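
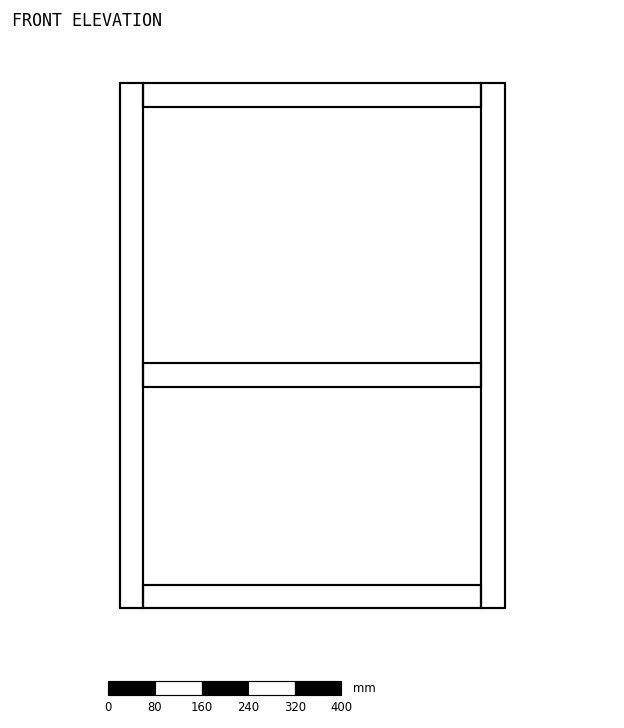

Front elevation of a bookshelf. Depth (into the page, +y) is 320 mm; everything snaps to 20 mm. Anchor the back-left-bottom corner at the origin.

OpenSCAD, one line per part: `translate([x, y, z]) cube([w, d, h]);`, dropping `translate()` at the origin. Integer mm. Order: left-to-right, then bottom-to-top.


cube([40, 320, 900]);
translate([40, 0, 0]) cube([580, 320, 40]);
translate([40, 0, 380]) cube([580, 320, 40]);
translate([40, 0, 860]) cube([580, 320, 40]);
translate([620, 0, 0]) cube([40, 320, 900]);


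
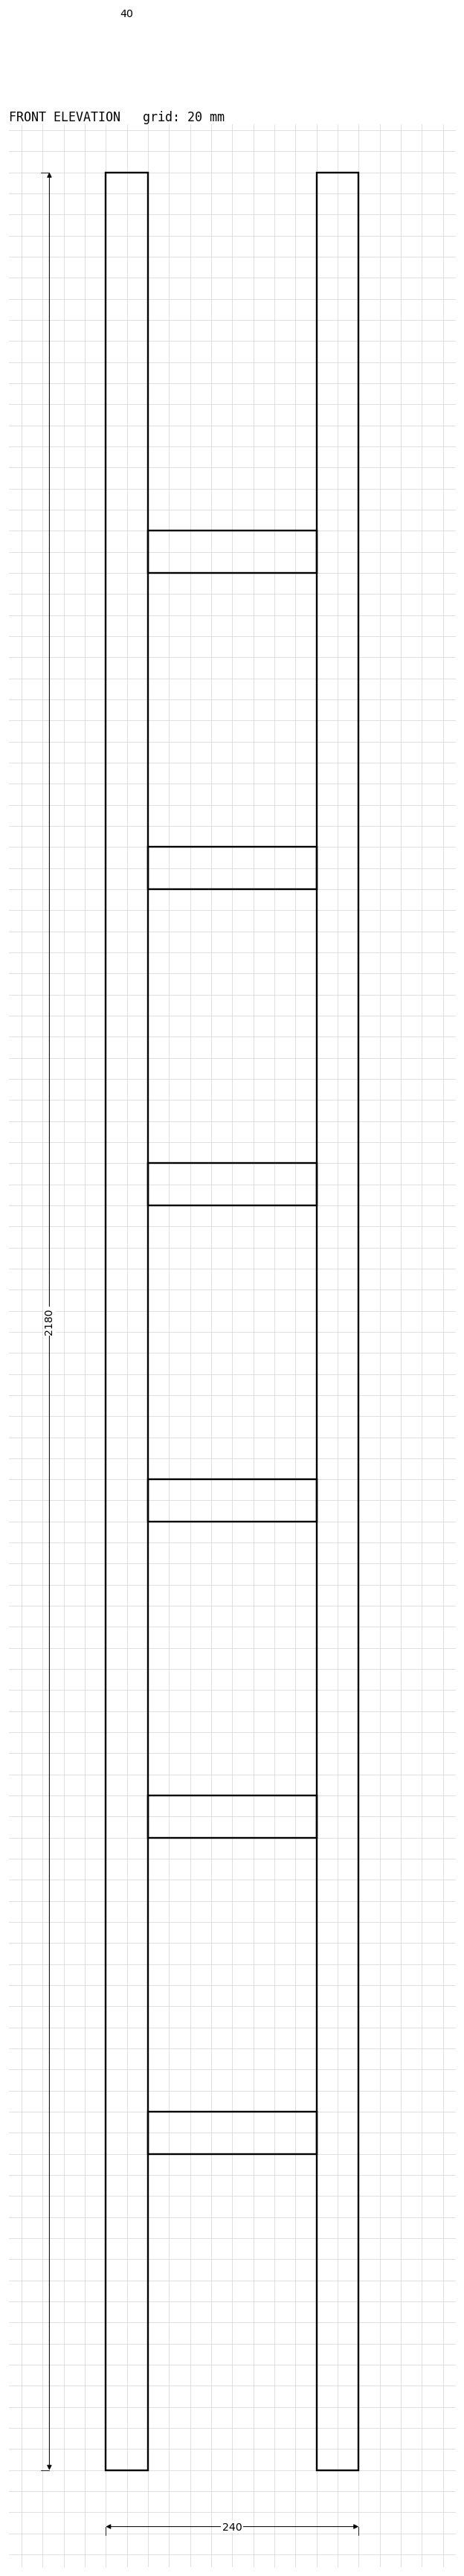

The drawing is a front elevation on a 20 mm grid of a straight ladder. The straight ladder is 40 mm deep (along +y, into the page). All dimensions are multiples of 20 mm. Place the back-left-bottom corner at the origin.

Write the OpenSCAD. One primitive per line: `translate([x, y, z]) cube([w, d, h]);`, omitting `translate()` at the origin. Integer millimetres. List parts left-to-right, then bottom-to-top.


cube([40, 40, 2180]);
translate([40, 0, 300]) cube([160, 40, 40]);
translate([40, 0, 600]) cube([160, 40, 40]);
translate([40, 0, 900]) cube([160, 40, 40]);
translate([40, 0, 1200]) cube([160, 40, 40]);
translate([40, 0, 1500]) cube([160, 40, 40]);
translate([40, 0, 1800]) cube([160, 40, 40]);
translate([200, 0, 0]) cube([40, 40, 2180]);


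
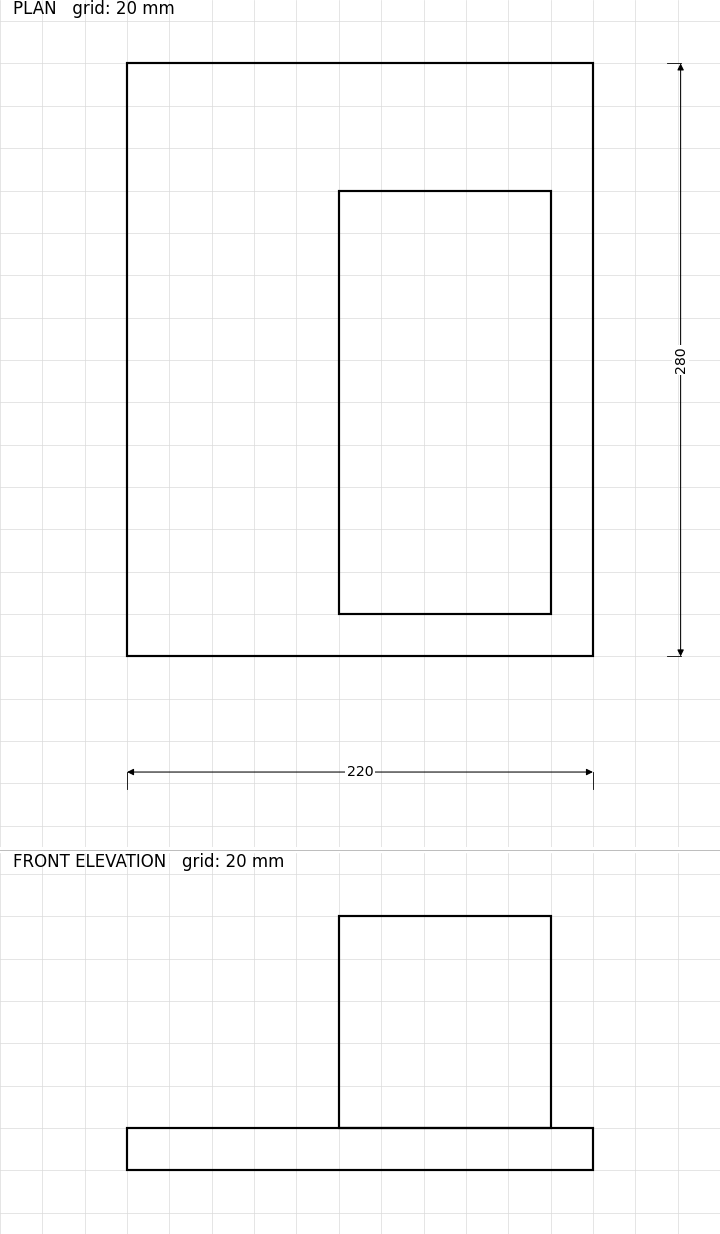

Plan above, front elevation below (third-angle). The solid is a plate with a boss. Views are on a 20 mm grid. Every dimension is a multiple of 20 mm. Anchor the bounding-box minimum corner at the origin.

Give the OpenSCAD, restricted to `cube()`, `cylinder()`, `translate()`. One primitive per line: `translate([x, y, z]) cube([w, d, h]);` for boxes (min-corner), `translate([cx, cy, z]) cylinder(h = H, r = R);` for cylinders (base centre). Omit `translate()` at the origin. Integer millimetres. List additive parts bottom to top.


cube([220, 280, 20]);
translate([100, 20, 20]) cube([100, 200, 100]);


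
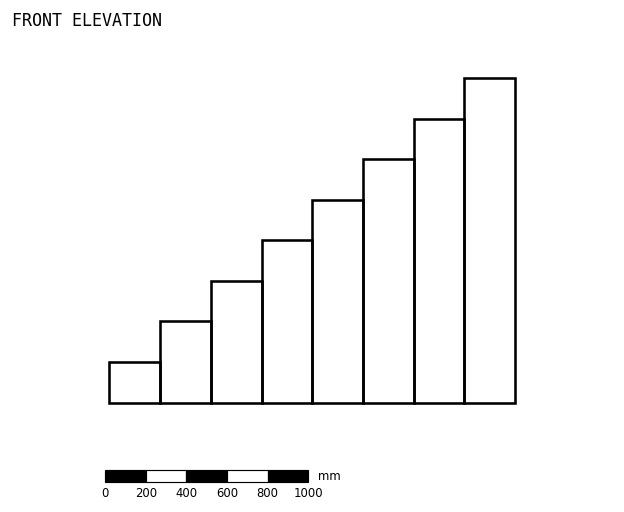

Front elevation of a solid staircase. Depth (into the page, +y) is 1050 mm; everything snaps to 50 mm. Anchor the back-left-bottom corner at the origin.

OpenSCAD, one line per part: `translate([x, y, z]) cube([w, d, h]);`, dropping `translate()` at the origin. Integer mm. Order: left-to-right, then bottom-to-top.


cube([250, 1050, 200]);
translate([250, 0, 0]) cube([250, 1050, 400]);
translate([500, 0, 0]) cube([250, 1050, 600]);
translate([750, 0, 0]) cube([250, 1050, 800]);
translate([1000, 0, 0]) cube([250, 1050, 1000]);
translate([1250, 0, 0]) cube([250, 1050, 1200]);
translate([1500, 0, 0]) cube([250, 1050, 1400]);
translate([1750, 0, 0]) cube([250, 1050, 1600]);


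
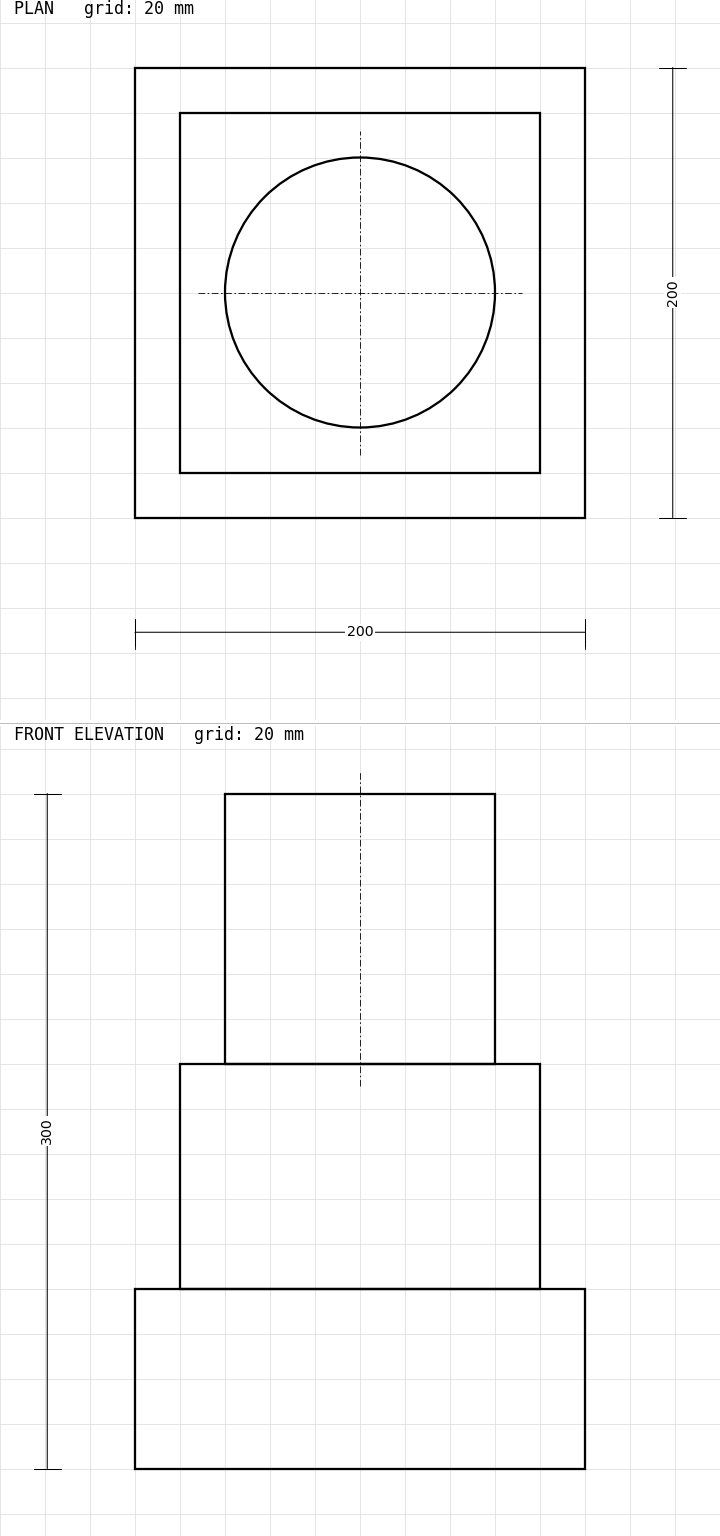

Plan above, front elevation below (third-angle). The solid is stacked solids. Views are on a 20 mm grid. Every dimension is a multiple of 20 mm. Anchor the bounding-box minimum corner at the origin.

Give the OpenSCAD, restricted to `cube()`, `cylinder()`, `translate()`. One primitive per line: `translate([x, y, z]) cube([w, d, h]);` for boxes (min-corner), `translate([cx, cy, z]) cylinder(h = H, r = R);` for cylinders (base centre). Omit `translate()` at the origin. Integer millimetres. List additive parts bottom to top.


cube([200, 200, 80]);
translate([20, 20, 80]) cube([160, 160, 100]);
translate([100, 100, 180]) cylinder(h = 120, r = 60);


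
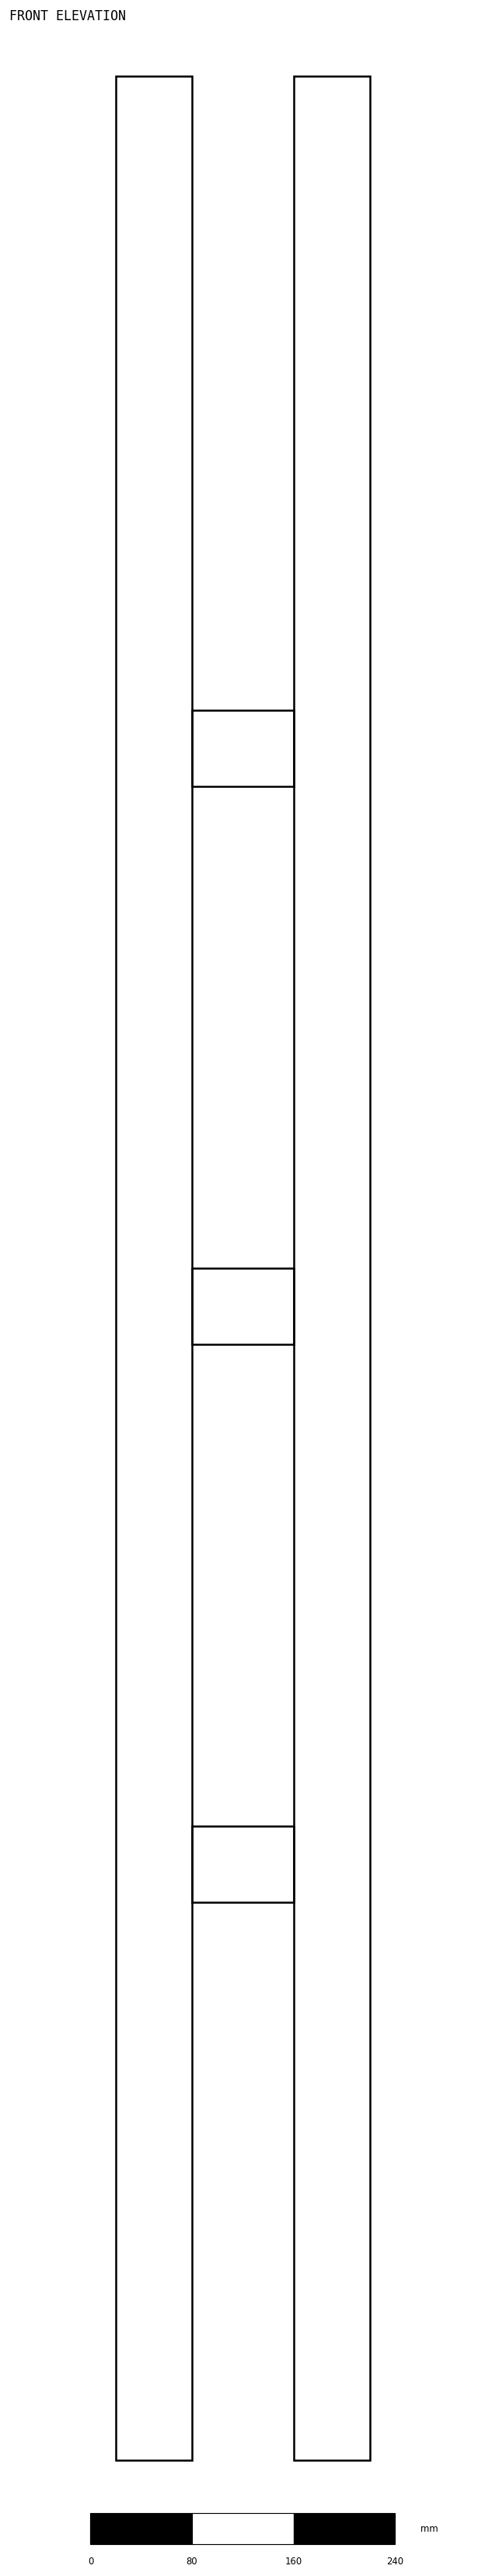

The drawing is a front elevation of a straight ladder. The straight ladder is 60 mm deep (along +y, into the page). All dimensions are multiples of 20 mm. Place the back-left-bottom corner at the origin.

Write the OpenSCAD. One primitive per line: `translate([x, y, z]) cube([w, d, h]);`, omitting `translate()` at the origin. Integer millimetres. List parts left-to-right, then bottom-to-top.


cube([60, 60, 1880]);
translate([60, 0, 440]) cube([80, 60, 60]);
translate([60, 0, 880]) cube([80, 60, 60]);
translate([60, 0, 1320]) cube([80, 60, 60]);
translate([140, 0, 0]) cube([60, 60, 1880]);


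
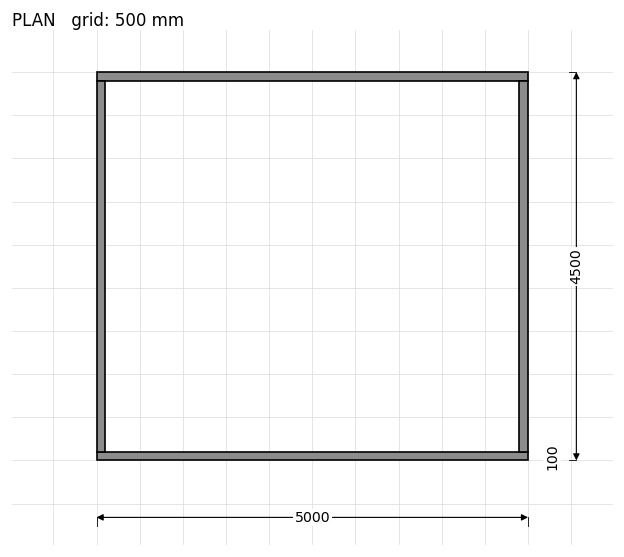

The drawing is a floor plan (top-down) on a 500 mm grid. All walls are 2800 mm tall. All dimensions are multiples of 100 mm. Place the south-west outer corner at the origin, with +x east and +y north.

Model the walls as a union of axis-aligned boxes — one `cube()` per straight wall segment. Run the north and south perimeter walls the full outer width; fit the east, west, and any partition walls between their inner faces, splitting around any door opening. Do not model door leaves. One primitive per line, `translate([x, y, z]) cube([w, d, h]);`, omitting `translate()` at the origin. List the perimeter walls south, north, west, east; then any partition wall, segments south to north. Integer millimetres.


cube([5000, 100, 2800]);
translate([0, 4400, 0]) cube([5000, 100, 2800]);
translate([0, 100, 0]) cube([100, 4300, 2800]);
translate([4900, 100, 0]) cube([100, 4300, 2800]);


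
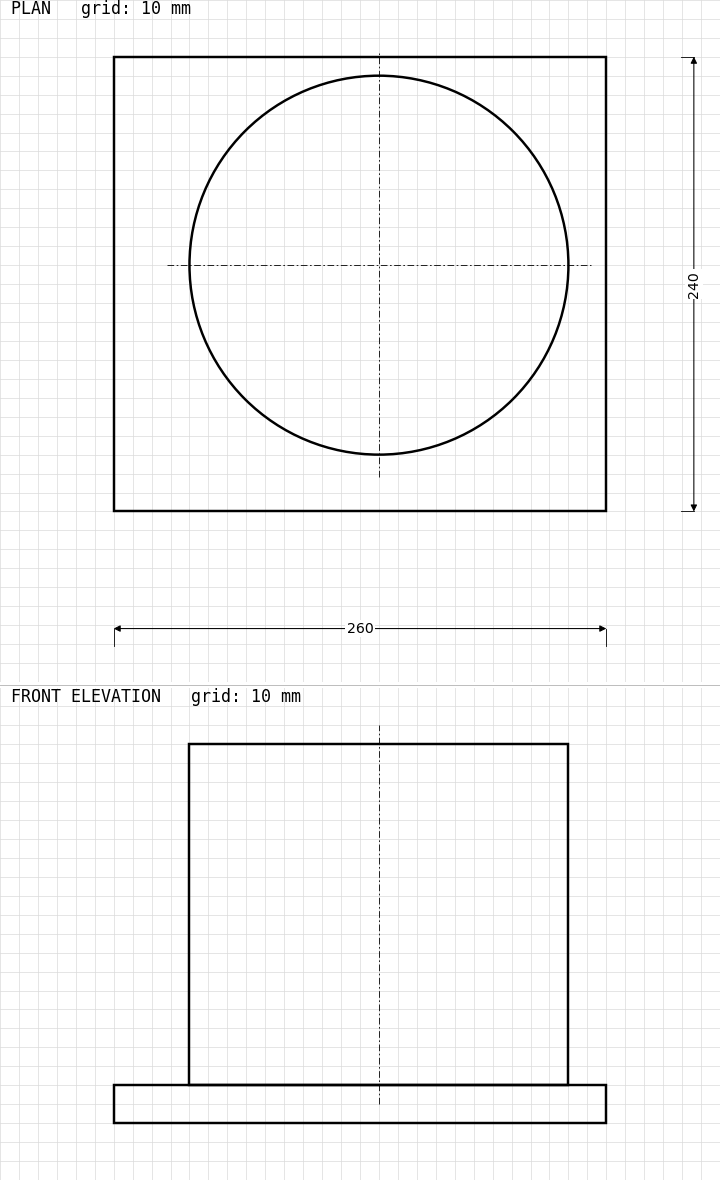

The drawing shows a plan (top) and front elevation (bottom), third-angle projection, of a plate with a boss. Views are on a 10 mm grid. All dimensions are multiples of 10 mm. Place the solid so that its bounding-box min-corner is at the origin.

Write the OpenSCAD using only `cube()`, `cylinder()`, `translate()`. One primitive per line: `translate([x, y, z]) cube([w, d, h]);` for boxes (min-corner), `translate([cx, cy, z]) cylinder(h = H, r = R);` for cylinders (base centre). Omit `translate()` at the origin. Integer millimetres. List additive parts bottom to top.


cube([260, 240, 20]);
translate([140, 130, 20]) cylinder(h = 180, r = 100);


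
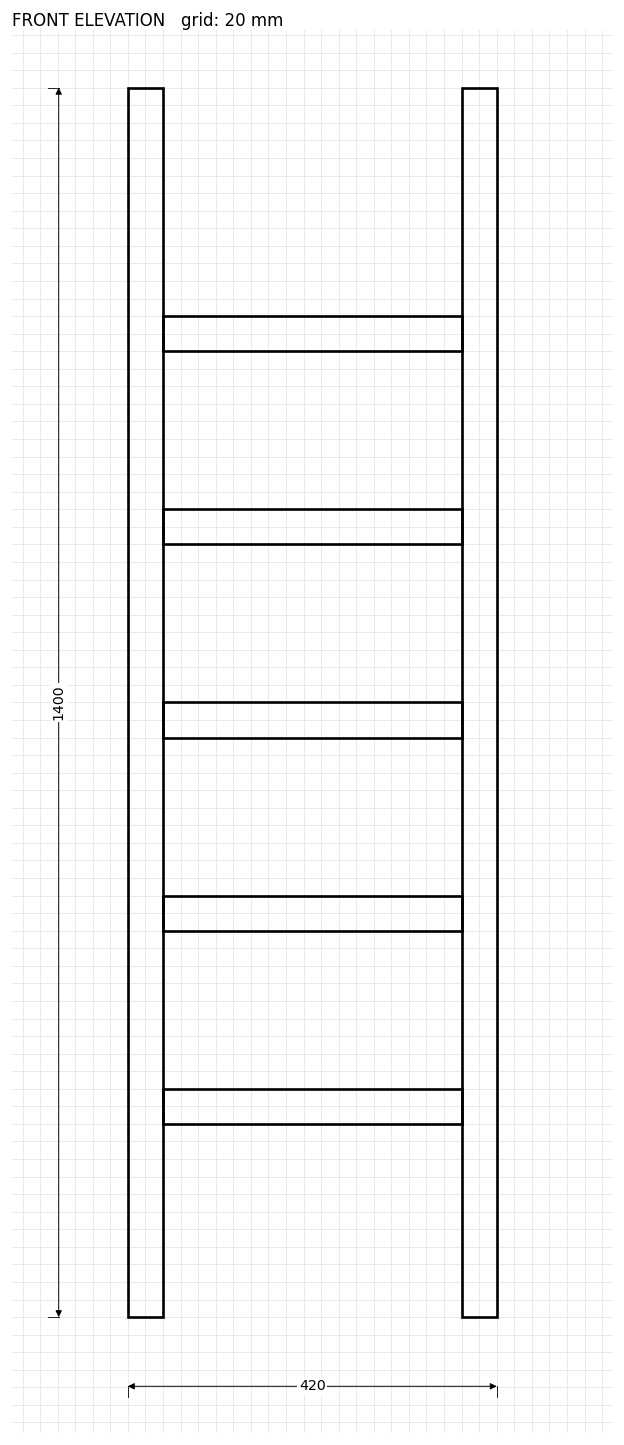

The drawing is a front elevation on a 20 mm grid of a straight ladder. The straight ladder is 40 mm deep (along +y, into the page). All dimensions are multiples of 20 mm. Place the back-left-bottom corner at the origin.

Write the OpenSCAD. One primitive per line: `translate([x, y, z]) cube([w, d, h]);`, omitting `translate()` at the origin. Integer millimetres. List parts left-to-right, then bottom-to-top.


cube([40, 40, 1400]);
translate([40, 0, 220]) cube([340, 40, 40]);
translate([40, 0, 440]) cube([340, 40, 40]);
translate([40, 0, 660]) cube([340, 40, 40]);
translate([40, 0, 880]) cube([340, 40, 40]);
translate([40, 0, 1100]) cube([340, 40, 40]);
translate([380, 0, 0]) cube([40, 40, 1400]);


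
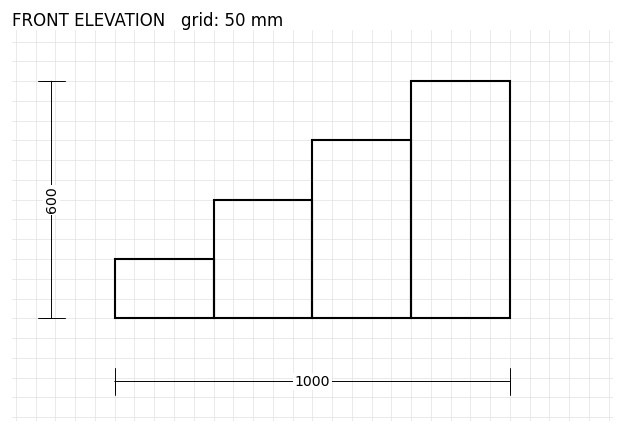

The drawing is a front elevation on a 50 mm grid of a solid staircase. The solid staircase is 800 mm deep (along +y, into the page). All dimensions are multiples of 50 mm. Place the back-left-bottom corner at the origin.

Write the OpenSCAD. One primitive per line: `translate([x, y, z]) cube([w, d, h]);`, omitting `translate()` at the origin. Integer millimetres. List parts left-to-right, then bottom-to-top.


cube([250, 800, 150]);
translate([250, 0, 0]) cube([250, 800, 300]);
translate([500, 0, 0]) cube([250, 800, 450]);
translate([750, 0, 0]) cube([250, 800, 600]);


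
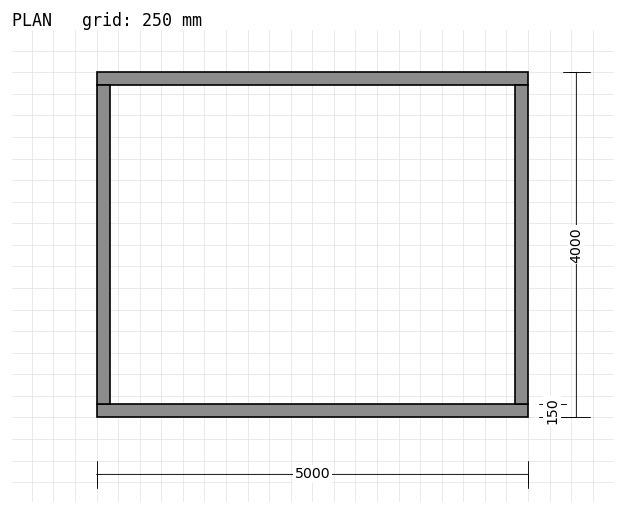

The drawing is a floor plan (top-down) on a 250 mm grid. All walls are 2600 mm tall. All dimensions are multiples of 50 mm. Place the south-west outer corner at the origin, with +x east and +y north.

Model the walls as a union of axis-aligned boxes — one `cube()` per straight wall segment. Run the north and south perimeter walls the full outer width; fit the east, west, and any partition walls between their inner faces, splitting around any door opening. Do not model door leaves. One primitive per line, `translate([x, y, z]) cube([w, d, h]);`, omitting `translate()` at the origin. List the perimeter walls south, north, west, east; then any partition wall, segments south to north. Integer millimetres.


cube([5000, 150, 2600]);
translate([0, 3850, 0]) cube([5000, 150, 2600]);
translate([0, 150, 0]) cube([150, 3700, 2600]);
translate([4850, 150, 0]) cube([150, 3700, 2600]);


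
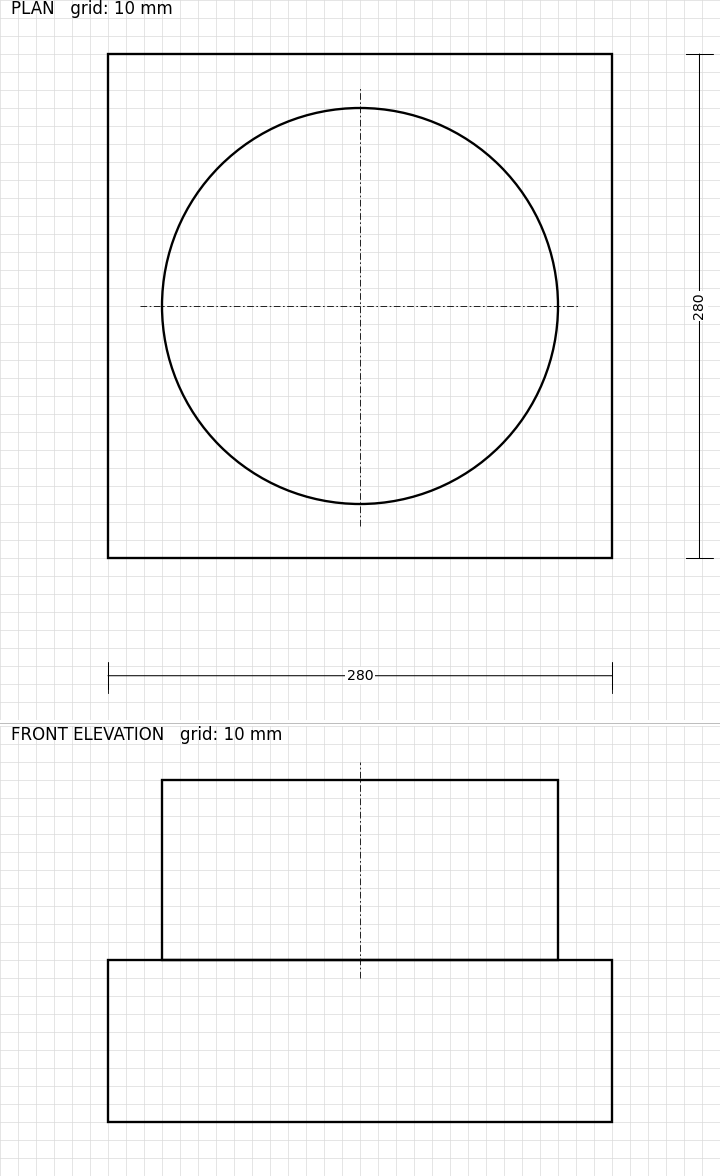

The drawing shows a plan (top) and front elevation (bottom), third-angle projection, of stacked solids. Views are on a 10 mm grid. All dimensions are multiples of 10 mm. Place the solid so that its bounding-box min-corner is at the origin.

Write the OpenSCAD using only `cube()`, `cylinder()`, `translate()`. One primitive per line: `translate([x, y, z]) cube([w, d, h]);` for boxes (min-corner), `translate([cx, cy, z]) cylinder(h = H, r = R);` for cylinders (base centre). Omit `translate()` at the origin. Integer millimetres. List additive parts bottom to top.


cube([280, 280, 90]);
translate([140, 140, 90]) cylinder(h = 100, r = 110);


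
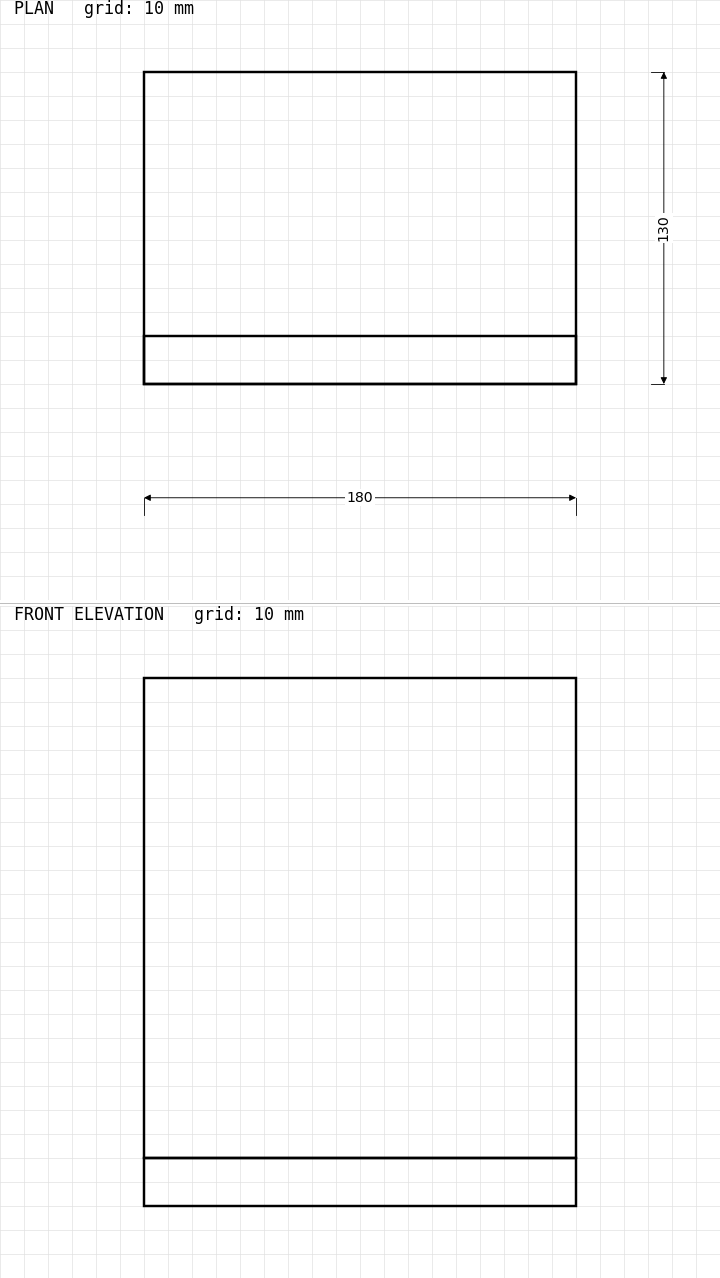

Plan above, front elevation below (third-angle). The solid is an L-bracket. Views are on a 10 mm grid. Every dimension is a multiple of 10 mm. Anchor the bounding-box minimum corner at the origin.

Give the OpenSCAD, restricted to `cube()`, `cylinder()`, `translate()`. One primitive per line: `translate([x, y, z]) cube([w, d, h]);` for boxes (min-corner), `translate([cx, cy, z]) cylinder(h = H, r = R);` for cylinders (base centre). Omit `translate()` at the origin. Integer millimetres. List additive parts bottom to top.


cube([180, 130, 20]);
translate([0, 0, 20]) cube([180, 20, 200]);


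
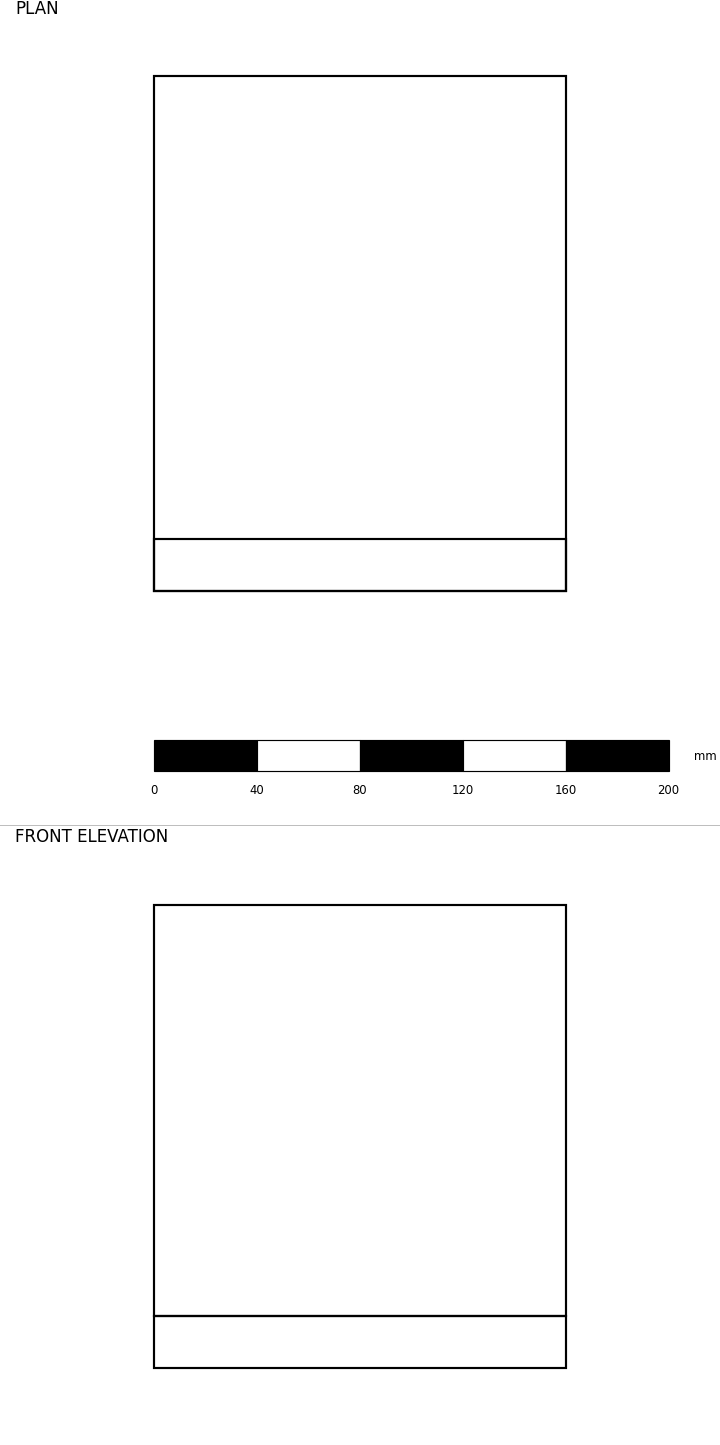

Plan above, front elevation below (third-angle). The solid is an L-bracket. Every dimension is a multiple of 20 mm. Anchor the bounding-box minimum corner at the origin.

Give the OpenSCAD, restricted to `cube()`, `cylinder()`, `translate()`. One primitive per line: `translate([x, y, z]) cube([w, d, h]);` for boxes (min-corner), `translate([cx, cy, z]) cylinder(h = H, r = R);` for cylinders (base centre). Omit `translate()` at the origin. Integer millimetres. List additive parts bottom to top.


cube([160, 200, 20]);
translate([0, 0, 20]) cube([160, 20, 160]);


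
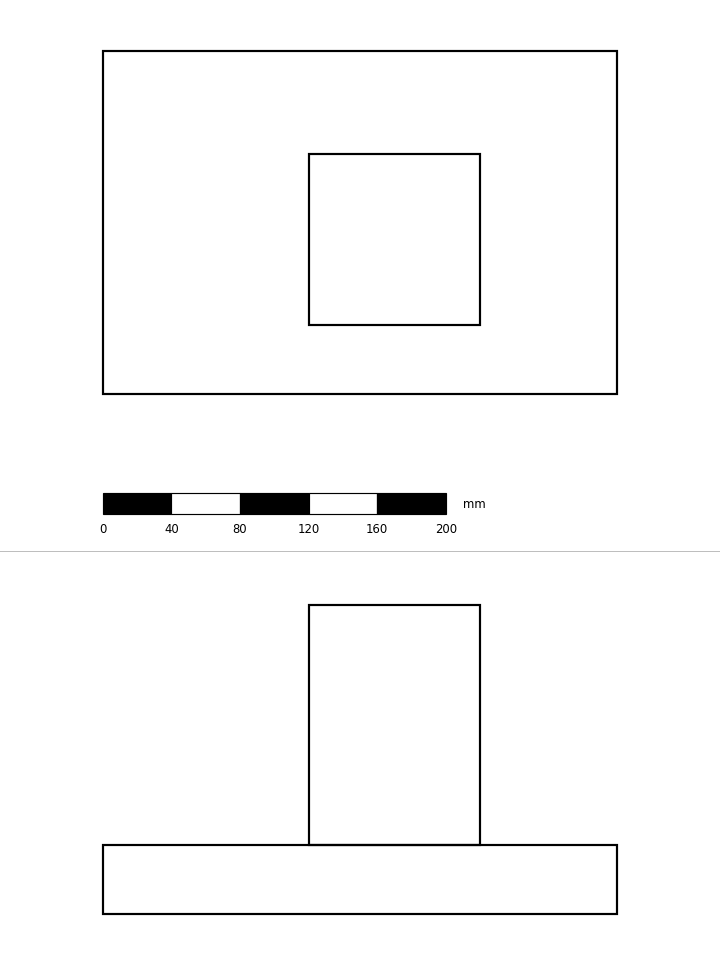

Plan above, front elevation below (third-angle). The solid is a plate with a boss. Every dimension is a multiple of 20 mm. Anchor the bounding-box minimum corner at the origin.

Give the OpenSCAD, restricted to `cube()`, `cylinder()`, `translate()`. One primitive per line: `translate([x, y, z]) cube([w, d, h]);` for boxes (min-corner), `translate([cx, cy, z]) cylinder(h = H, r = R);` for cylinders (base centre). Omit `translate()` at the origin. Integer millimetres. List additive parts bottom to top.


cube([300, 200, 40]);
translate([120, 40, 40]) cube([100, 100, 140]);


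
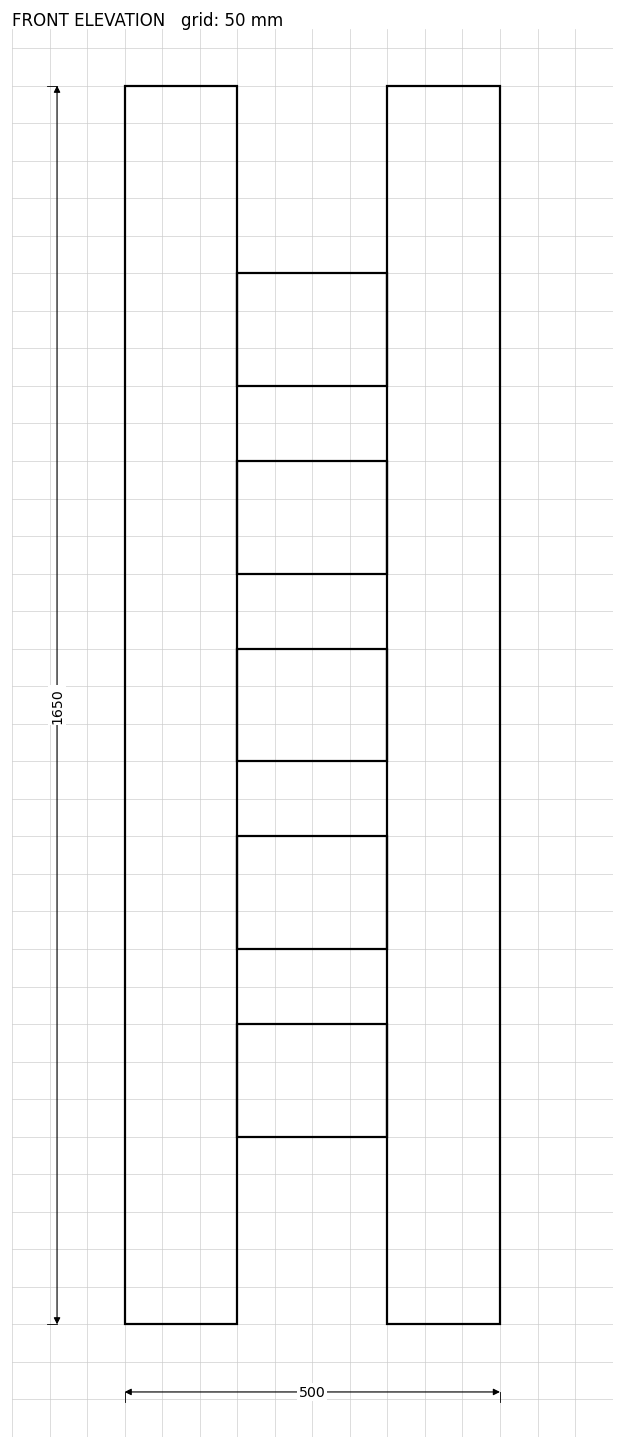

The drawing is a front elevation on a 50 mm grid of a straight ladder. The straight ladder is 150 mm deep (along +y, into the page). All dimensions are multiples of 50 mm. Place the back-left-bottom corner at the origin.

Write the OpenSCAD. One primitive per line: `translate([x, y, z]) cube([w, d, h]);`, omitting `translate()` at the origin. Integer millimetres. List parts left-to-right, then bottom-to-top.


cube([150, 150, 1650]);
translate([150, 0, 250]) cube([200, 150, 150]);
translate([150, 0, 500]) cube([200, 150, 150]);
translate([150, 0, 750]) cube([200, 150, 150]);
translate([150, 0, 1000]) cube([200, 150, 150]);
translate([150, 0, 1250]) cube([200, 150, 150]);
translate([350, 0, 0]) cube([150, 150, 1650]);


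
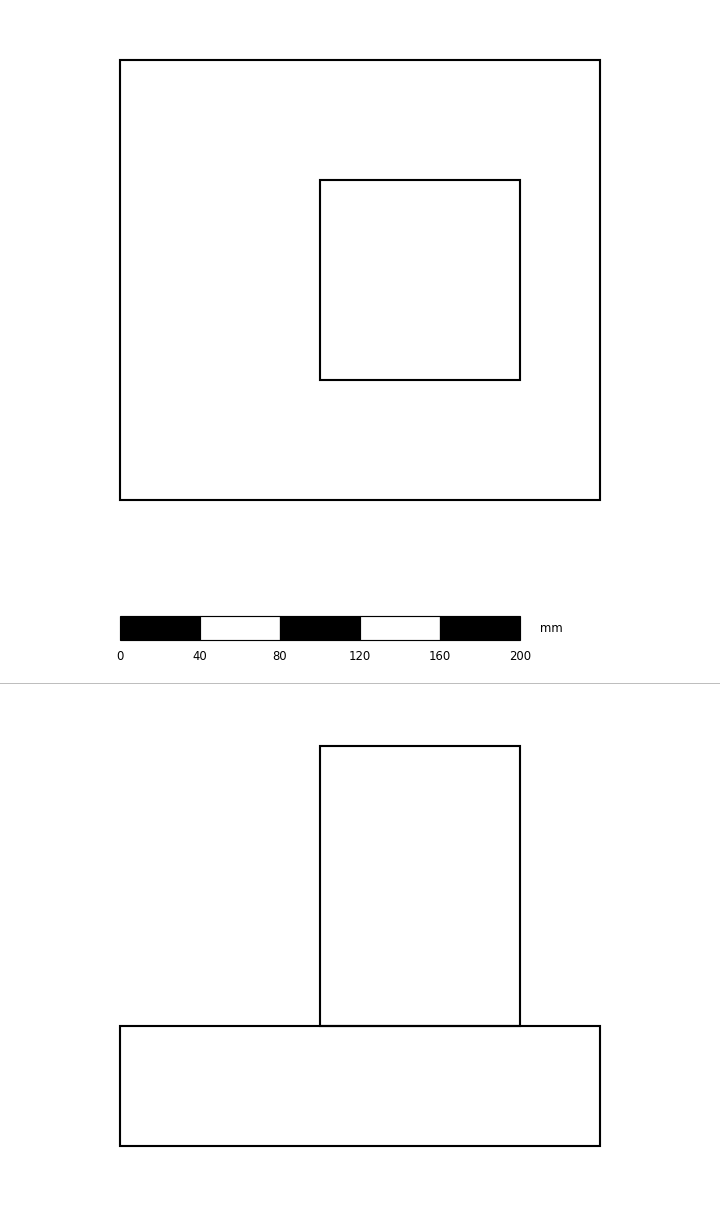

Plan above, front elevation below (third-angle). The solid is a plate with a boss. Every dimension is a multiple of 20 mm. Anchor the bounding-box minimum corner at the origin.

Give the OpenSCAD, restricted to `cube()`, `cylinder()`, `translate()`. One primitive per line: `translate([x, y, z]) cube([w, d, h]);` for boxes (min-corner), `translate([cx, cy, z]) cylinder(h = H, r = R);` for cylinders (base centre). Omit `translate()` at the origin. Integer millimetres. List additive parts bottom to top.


cube([240, 220, 60]);
translate([100, 60, 60]) cube([100, 100, 140]);


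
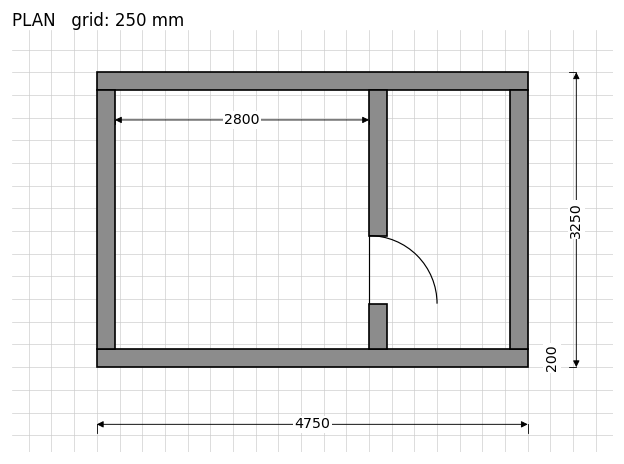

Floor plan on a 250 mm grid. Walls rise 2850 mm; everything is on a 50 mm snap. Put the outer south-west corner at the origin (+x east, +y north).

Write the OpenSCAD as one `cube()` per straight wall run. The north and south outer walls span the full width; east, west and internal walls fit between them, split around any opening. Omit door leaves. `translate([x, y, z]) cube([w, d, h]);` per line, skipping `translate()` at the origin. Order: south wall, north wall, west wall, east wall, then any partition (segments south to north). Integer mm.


cube([4750, 200, 2850]);
translate([0, 3050, 0]) cube([4750, 200, 2850]);
translate([0, 200, 0]) cube([200, 2850, 2850]);
translate([4550, 200, 0]) cube([200, 2850, 2850]);
translate([3000, 200, 0]) cube([200, 500, 2850]);
translate([3000, 1450, 0]) cube([200, 1600, 2850]);


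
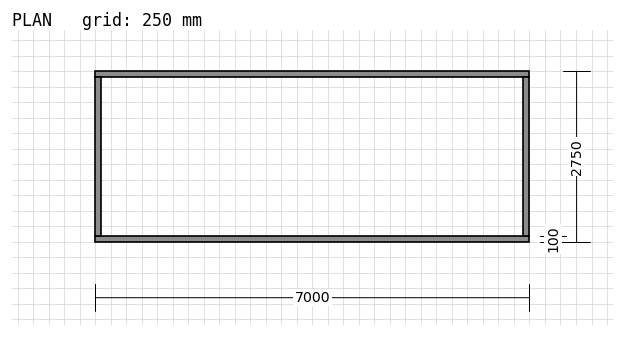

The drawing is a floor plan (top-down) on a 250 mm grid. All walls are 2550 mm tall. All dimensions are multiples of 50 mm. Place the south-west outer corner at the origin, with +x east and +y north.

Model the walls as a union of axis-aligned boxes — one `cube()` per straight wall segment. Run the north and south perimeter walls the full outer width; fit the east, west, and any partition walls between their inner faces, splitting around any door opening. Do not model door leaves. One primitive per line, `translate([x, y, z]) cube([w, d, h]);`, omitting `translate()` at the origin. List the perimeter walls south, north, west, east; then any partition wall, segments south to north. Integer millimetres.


cube([7000, 100, 2550]);
translate([0, 2650, 0]) cube([7000, 100, 2550]);
translate([0, 100, 0]) cube([100, 2550, 2550]);
translate([6900, 100, 0]) cube([100, 2550, 2550]);


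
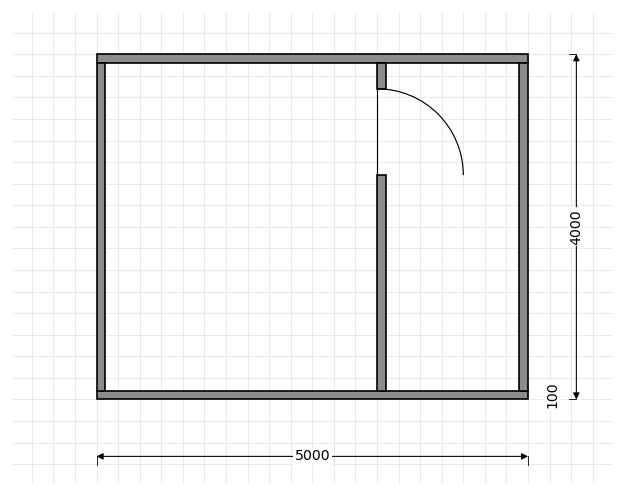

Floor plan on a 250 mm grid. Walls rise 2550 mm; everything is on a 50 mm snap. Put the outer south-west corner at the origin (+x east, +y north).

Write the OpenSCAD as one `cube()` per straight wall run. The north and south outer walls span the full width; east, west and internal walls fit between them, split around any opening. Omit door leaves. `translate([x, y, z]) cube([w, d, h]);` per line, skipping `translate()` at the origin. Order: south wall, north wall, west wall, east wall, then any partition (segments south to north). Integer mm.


cube([5000, 100, 2550]);
translate([0, 3900, 0]) cube([5000, 100, 2550]);
translate([0, 100, 0]) cube([100, 3800, 2550]);
translate([4900, 100, 0]) cube([100, 3800, 2550]);
translate([3250, 100, 0]) cube([100, 2500, 2550]);
translate([3250, 3600, 0]) cube([100, 300, 2550]);


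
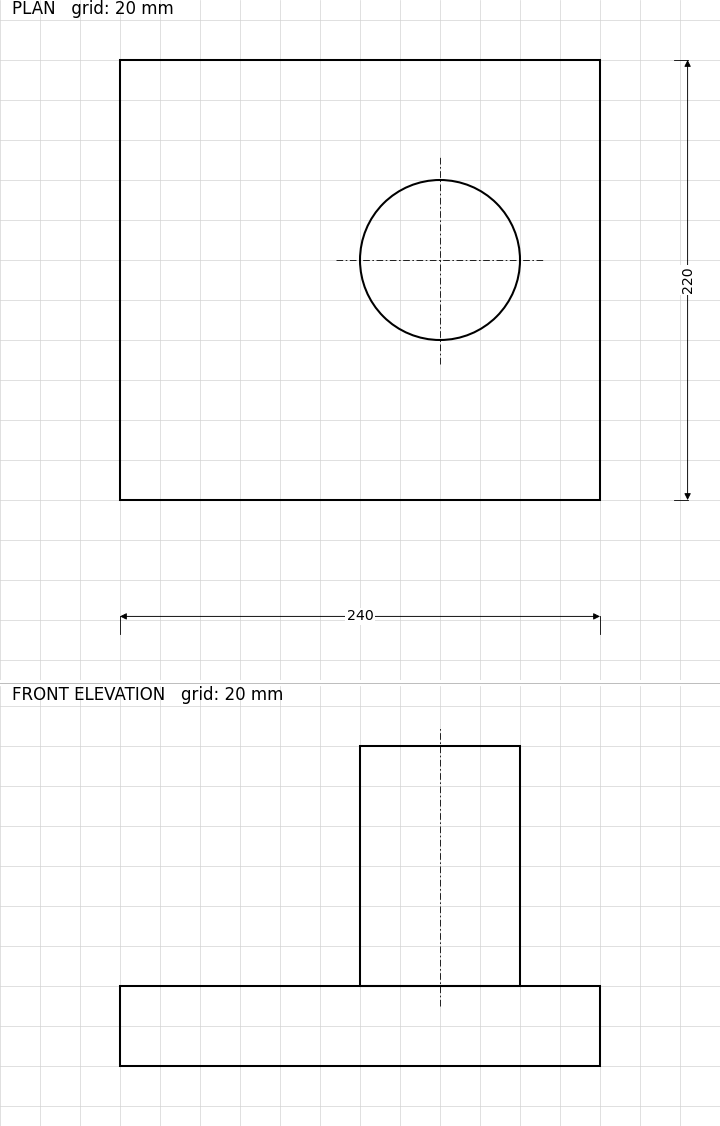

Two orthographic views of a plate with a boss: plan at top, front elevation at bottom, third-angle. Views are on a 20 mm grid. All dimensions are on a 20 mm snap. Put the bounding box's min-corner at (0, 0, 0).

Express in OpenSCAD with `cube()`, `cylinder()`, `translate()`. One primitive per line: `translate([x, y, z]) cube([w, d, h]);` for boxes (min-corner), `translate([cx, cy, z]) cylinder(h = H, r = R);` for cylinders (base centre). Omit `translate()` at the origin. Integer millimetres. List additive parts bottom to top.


cube([240, 220, 40]);
translate([160, 120, 40]) cylinder(h = 120, r = 40);


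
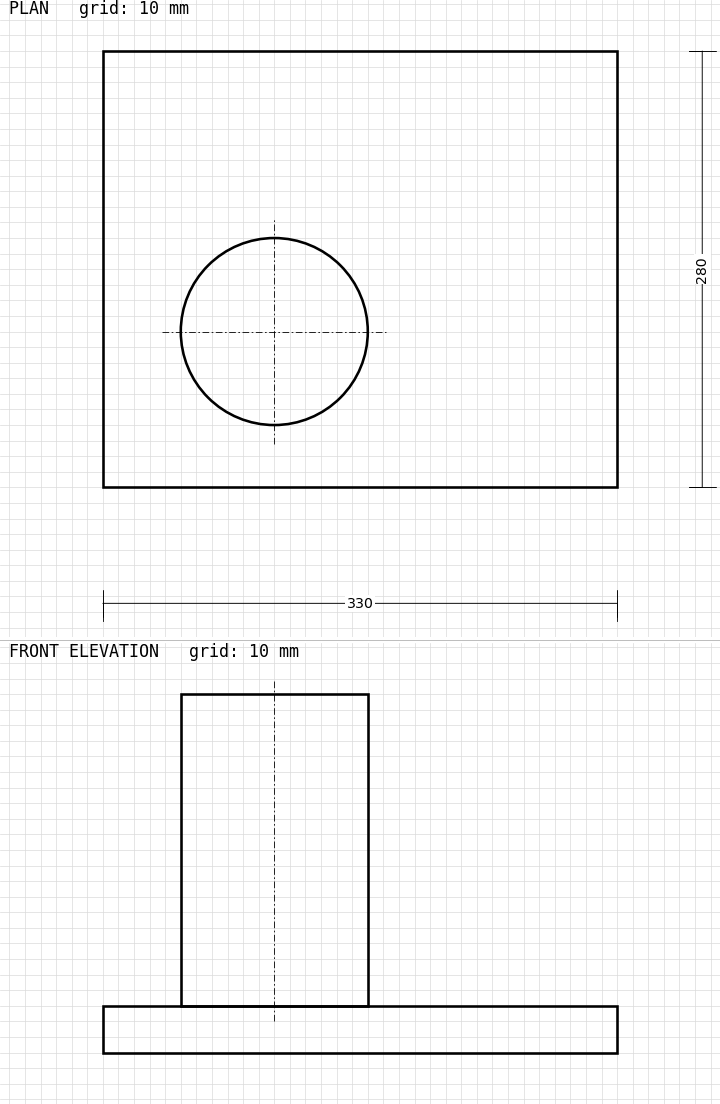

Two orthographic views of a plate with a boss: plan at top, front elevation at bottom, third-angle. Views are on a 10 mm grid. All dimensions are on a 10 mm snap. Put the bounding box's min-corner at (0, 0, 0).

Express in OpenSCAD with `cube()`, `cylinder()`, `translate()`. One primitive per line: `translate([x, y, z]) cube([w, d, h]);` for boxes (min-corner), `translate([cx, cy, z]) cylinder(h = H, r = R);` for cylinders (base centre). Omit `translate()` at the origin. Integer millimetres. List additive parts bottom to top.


cube([330, 280, 30]);
translate([110, 100, 30]) cylinder(h = 200, r = 60);


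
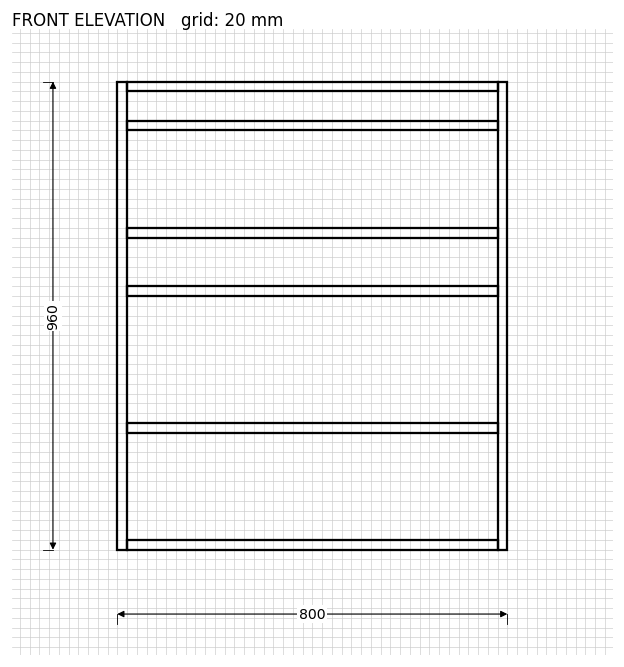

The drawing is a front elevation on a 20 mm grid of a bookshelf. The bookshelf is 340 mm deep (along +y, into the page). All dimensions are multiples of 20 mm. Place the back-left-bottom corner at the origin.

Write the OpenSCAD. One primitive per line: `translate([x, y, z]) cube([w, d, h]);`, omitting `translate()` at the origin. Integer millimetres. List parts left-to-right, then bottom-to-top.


cube([20, 340, 960]);
translate([20, 0, 0]) cube([760, 340, 20]);
translate([20, 0, 240]) cube([760, 340, 20]);
translate([20, 0, 520]) cube([760, 340, 20]);
translate([20, 0, 640]) cube([760, 340, 20]);
translate([20, 0, 860]) cube([760, 340, 20]);
translate([20, 0, 940]) cube([760, 340, 20]);
translate([780, 0, 0]) cube([20, 340, 960]);


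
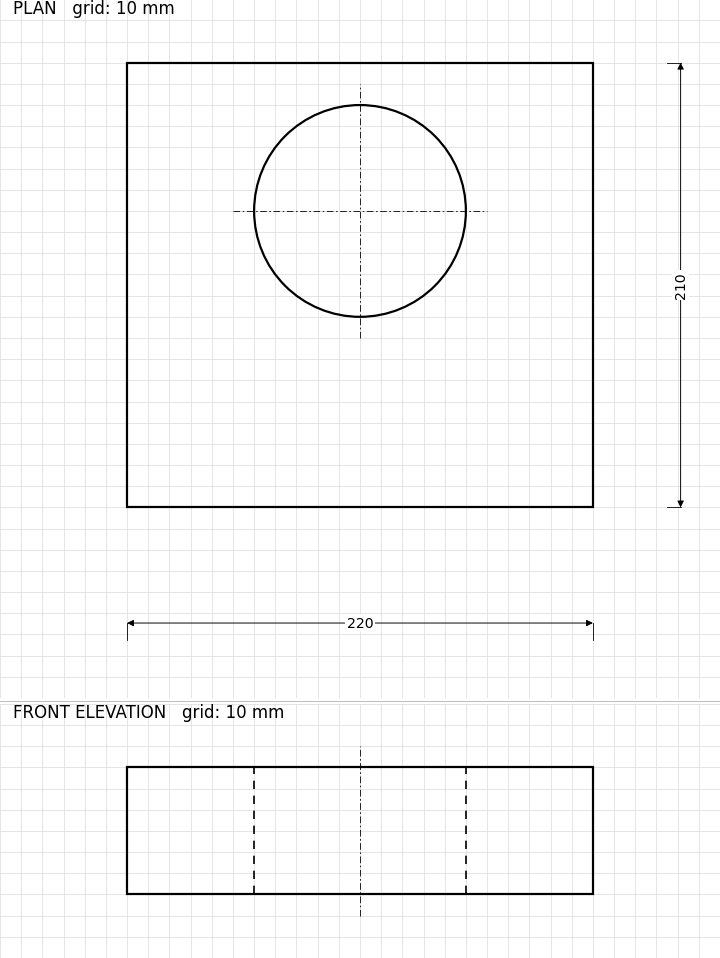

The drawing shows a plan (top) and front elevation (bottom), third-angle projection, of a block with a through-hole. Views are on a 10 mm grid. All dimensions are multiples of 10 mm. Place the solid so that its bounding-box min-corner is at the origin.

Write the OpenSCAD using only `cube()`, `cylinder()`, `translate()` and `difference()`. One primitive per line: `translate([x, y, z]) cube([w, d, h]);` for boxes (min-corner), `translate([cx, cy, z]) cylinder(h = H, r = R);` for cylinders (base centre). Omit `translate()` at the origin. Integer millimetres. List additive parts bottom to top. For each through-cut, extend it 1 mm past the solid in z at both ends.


difference() {
  cube([220, 210, 60]);
  translate([110, 140, -1]) cylinder(h = 62, r = 50);
}


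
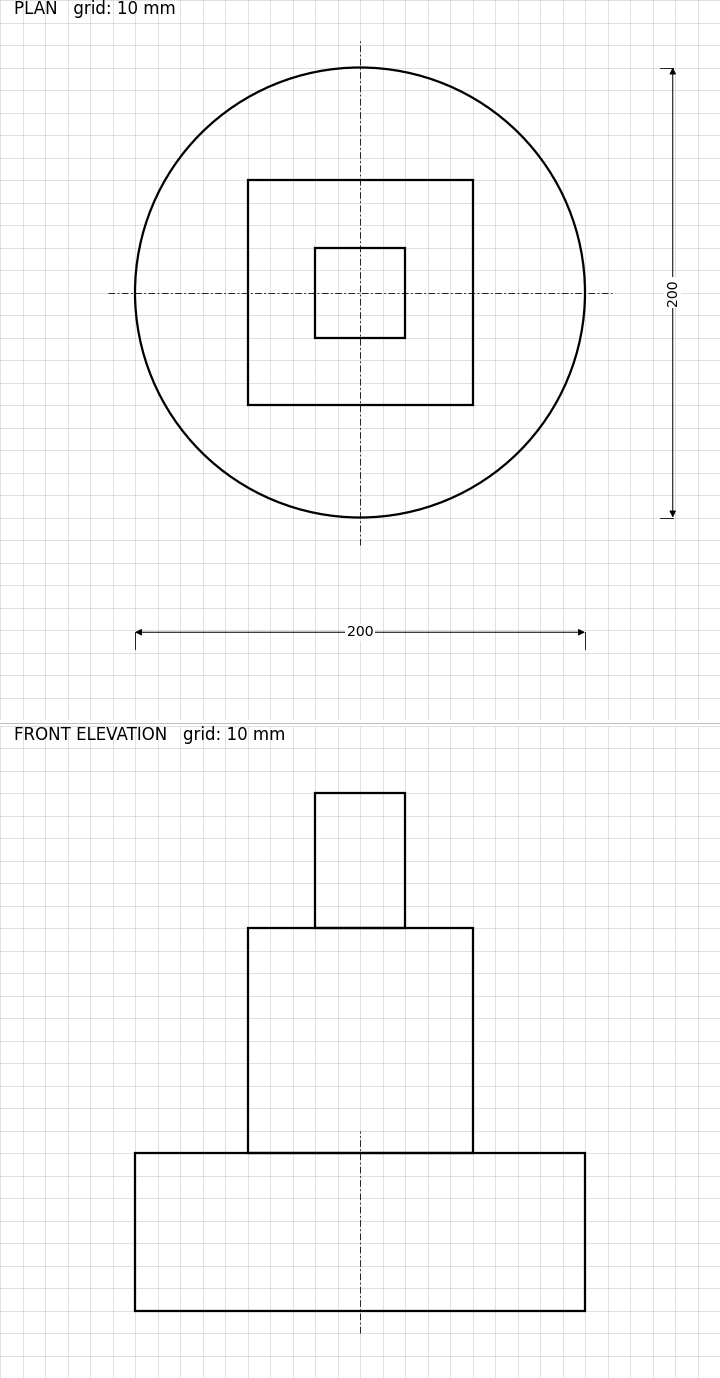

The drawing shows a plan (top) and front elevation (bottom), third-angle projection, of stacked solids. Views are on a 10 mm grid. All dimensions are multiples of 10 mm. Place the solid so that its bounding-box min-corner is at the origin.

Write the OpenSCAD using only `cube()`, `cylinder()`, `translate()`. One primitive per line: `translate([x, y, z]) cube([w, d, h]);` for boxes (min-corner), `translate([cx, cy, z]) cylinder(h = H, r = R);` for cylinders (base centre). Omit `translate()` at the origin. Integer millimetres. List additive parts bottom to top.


translate([100, 100, 0]) cylinder(h = 70, r = 100);
translate([50, 50, 70]) cube([100, 100, 100]);
translate([80, 80, 170]) cube([40, 40, 60]);


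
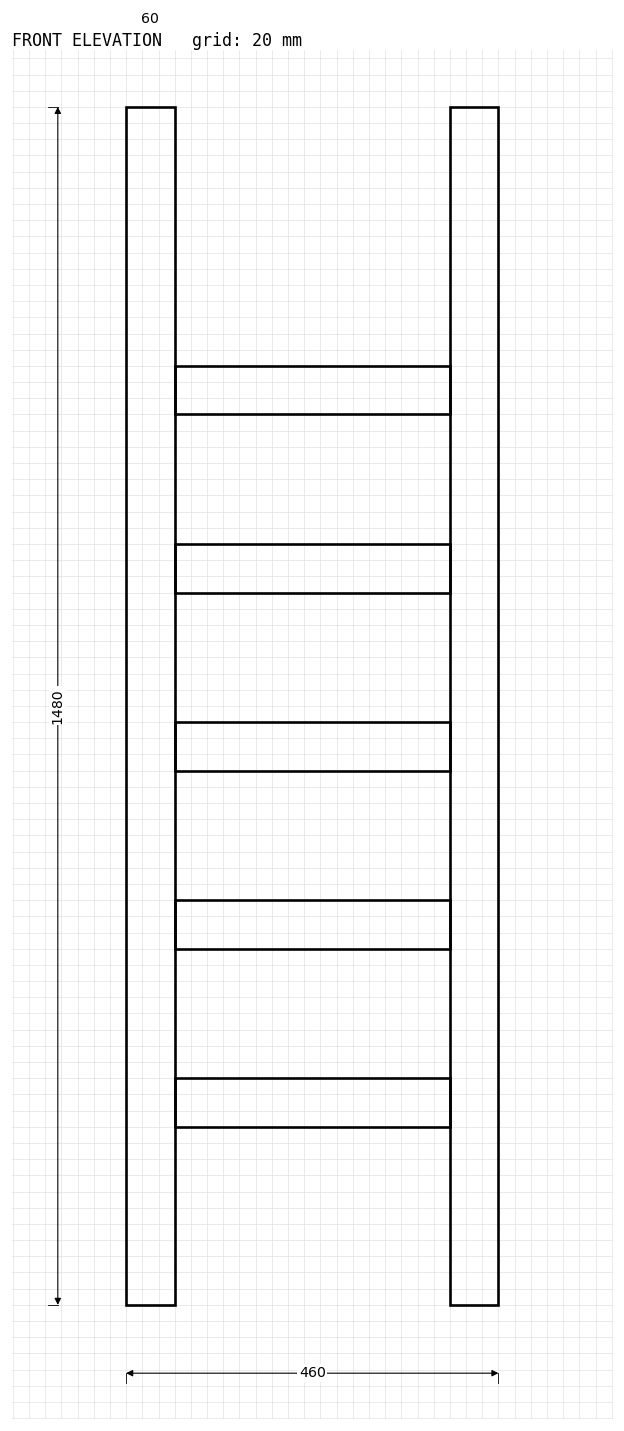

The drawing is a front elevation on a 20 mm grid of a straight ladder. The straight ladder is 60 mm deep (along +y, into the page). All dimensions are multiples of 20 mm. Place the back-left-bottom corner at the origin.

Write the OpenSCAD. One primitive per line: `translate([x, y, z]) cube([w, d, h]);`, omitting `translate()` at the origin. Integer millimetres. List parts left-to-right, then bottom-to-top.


cube([60, 60, 1480]);
translate([60, 0, 220]) cube([340, 60, 60]);
translate([60, 0, 440]) cube([340, 60, 60]);
translate([60, 0, 660]) cube([340, 60, 60]);
translate([60, 0, 880]) cube([340, 60, 60]);
translate([60, 0, 1100]) cube([340, 60, 60]);
translate([400, 0, 0]) cube([60, 60, 1480]);


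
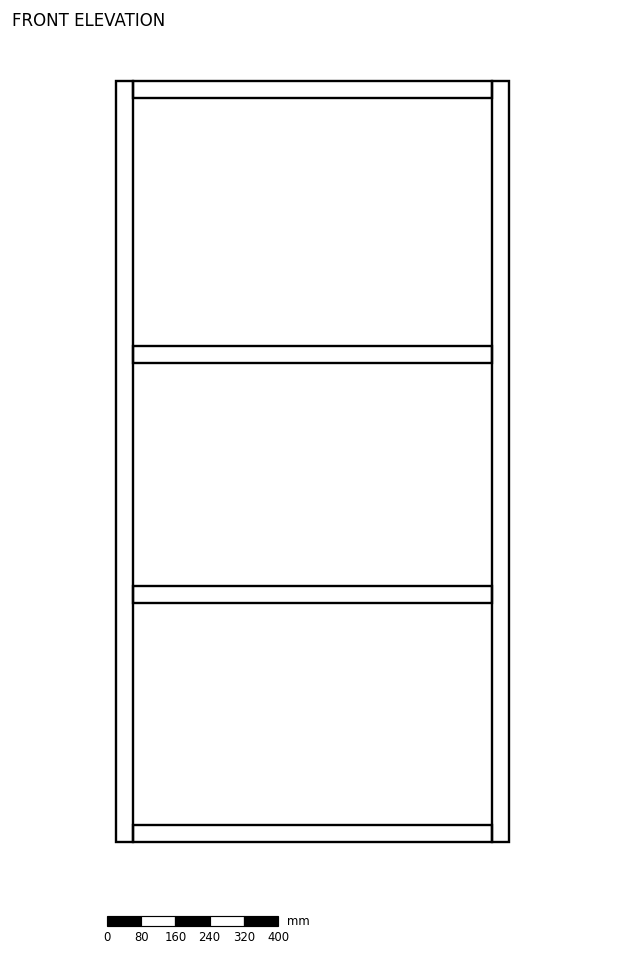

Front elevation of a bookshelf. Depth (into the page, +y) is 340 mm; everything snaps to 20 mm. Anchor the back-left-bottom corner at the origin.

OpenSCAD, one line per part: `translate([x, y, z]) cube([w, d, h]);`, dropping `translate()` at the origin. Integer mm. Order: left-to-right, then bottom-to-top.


cube([40, 340, 1780]);
translate([40, 0, 0]) cube([840, 340, 40]);
translate([40, 0, 560]) cube([840, 340, 40]);
translate([40, 0, 1120]) cube([840, 340, 40]);
translate([40, 0, 1740]) cube([840, 340, 40]);
translate([880, 0, 0]) cube([40, 340, 1780]);


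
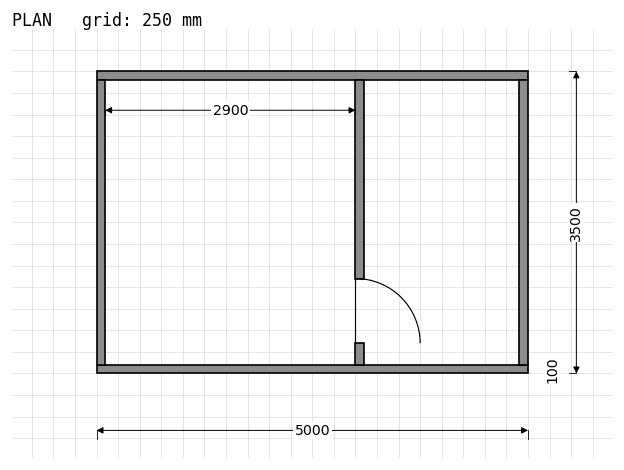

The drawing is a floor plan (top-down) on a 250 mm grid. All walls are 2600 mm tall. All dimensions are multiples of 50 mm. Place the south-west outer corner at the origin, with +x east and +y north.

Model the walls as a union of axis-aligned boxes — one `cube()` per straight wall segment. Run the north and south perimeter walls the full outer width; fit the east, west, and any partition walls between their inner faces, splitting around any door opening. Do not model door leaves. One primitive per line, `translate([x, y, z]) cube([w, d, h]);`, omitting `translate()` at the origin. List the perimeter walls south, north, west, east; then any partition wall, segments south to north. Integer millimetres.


cube([5000, 100, 2600]);
translate([0, 3400, 0]) cube([5000, 100, 2600]);
translate([0, 100, 0]) cube([100, 3300, 2600]);
translate([4900, 100, 0]) cube([100, 3300, 2600]);
translate([3000, 100, 0]) cube([100, 250, 2600]);
translate([3000, 1100, 0]) cube([100, 2300, 2600]);


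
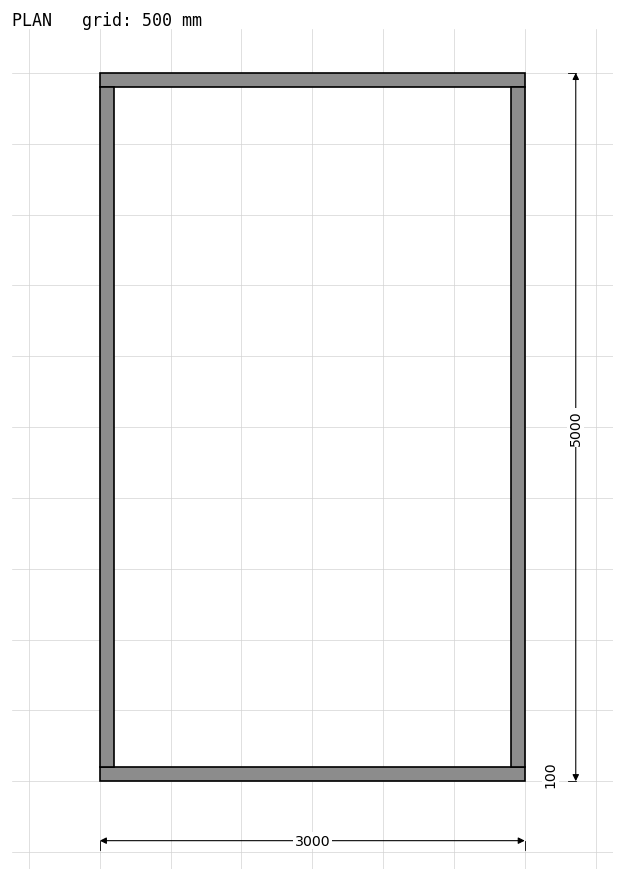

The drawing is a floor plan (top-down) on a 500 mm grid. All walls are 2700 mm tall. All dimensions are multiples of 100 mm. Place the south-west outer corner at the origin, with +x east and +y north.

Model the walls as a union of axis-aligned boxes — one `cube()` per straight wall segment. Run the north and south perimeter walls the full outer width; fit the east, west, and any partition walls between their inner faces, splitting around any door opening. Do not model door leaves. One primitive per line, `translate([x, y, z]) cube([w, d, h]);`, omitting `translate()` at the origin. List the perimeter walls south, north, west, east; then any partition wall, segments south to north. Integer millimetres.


cube([3000, 100, 2700]);
translate([0, 4900, 0]) cube([3000, 100, 2700]);
translate([0, 100, 0]) cube([100, 4800, 2700]);
translate([2900, 100, 0]) cube([100, 4800, 2700]);


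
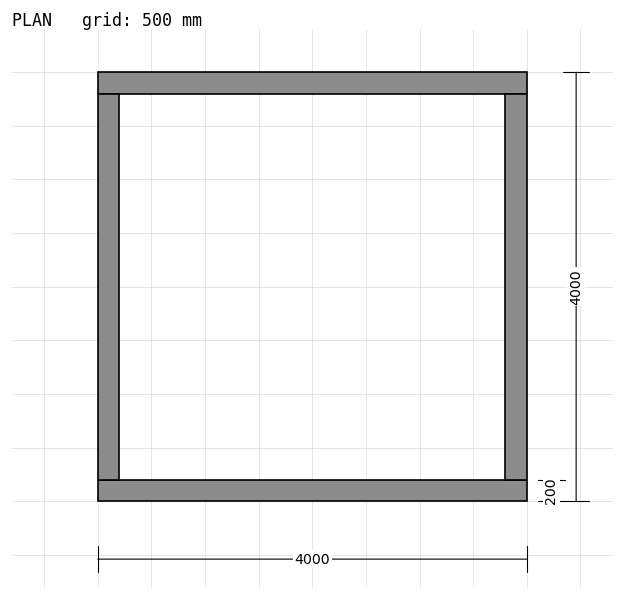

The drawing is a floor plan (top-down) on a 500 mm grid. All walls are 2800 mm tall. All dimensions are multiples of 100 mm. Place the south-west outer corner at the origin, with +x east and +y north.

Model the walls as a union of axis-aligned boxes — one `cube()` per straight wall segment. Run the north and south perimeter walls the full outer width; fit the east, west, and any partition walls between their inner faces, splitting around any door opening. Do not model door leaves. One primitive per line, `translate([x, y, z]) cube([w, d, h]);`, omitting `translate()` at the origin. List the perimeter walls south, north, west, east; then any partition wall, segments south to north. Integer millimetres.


cube([4000, 200, 2800]);
translate([0, 3800, 0]) cube([4000, 200, 2800]);
translate([0, 200, 0]) cube([200, 3600, 2800]);
translate([3800, 200, 0]) cube([200, 3600, 2800]);


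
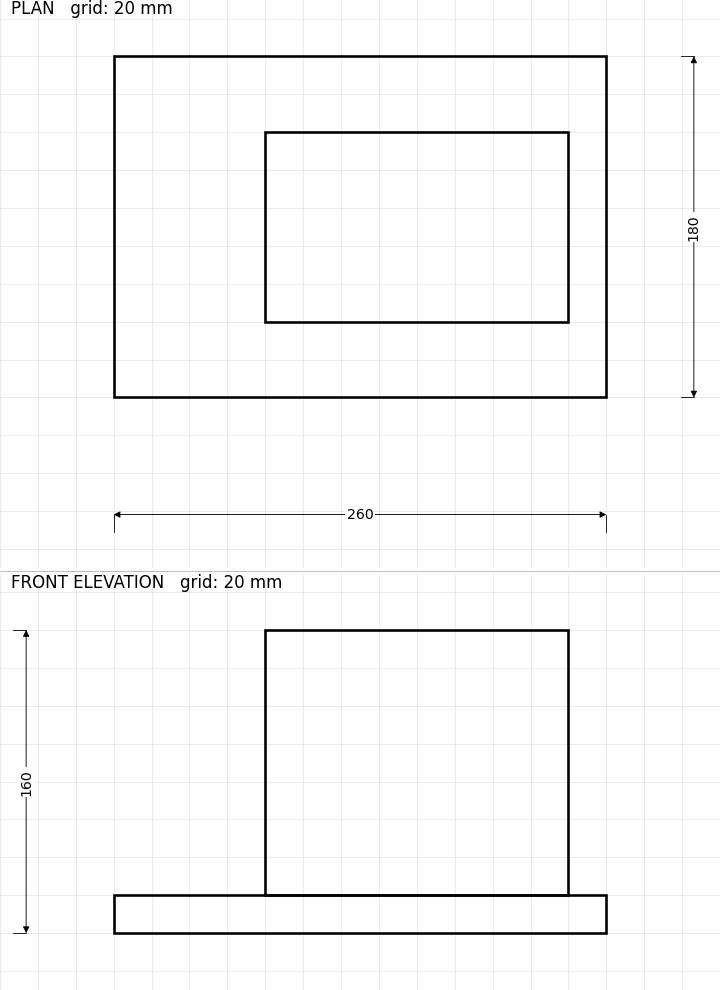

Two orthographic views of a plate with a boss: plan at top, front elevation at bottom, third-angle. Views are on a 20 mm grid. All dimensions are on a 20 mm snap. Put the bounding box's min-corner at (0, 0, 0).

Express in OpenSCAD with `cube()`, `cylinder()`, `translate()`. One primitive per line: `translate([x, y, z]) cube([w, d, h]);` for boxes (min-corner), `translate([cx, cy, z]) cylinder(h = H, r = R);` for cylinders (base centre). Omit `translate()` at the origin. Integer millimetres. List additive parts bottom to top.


cube([260, 180, 20]);
translate([80, 40, 20]) cube([160, 100, 140]);


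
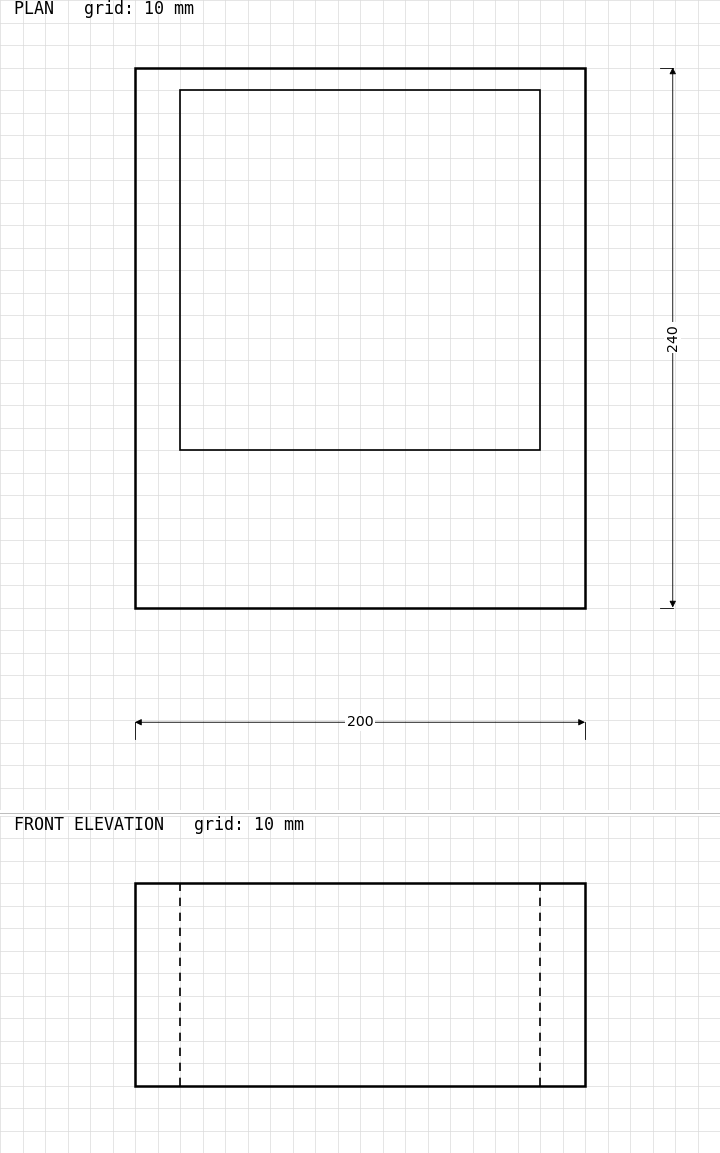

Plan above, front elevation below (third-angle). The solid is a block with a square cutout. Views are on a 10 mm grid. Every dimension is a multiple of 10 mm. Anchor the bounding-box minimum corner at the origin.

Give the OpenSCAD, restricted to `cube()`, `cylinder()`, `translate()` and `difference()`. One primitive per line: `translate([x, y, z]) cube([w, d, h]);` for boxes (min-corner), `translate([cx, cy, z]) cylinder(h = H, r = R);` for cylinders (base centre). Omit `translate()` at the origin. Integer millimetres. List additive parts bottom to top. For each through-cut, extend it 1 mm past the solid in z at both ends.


difference() {
  cube([200, 240, 90]);
  translate([20, 70, -1]) cube([160, 160, 92]);
}


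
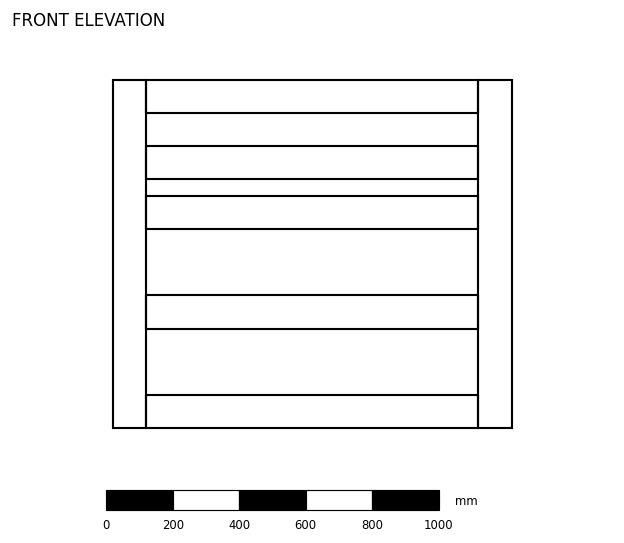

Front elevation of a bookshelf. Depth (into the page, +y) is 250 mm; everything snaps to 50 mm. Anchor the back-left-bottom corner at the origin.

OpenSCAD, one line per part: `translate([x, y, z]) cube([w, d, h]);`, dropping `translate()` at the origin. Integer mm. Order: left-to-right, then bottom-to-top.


cube([100, 250, 1050]);
translate([100, 0, 0]) cube([1000, 250, 100]);
translate([100, 0, 300]) cube([1000, 250, 100]);
translate([100, 0, 600]) cube([1000, 250, 100]);
translate([100, 0, 750]) cube([1000, 250, 100]);
translate([100, 0, 950]) cube([1000, 250, 100]);
translate([1100, 0, 0]) cube([100, 250, 1050]);


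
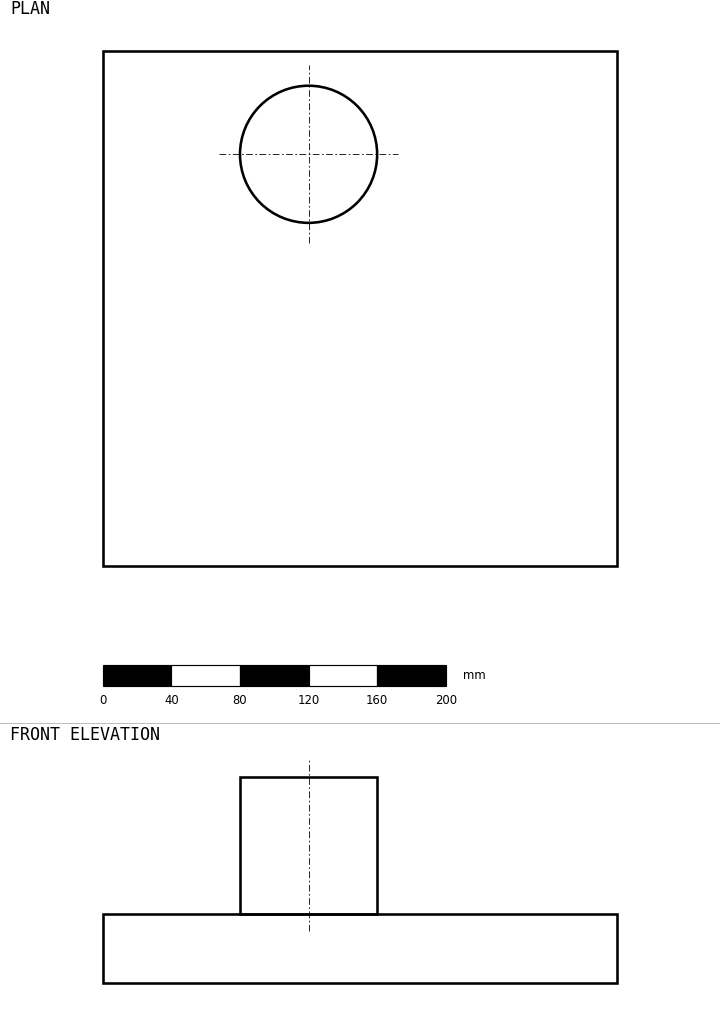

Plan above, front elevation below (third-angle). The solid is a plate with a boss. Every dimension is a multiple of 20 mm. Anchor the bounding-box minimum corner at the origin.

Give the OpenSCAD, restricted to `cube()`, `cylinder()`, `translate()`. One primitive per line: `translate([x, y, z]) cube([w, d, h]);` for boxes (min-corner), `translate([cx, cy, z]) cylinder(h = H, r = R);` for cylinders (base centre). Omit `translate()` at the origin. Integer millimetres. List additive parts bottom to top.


cube([300, 300, 40]);
translate([120, 240, 40]) cylinder(h = 80, r = 40);
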